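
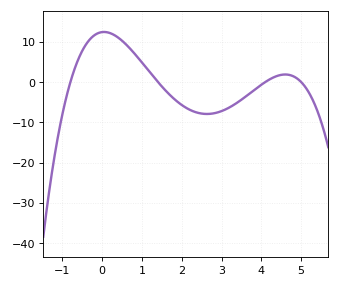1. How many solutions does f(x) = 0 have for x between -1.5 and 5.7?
4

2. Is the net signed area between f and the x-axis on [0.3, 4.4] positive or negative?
negative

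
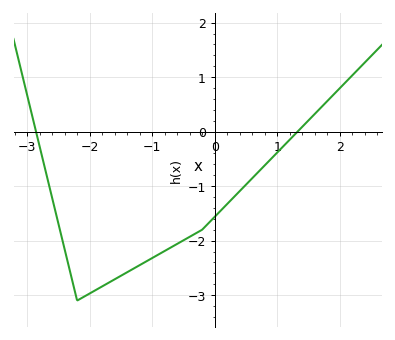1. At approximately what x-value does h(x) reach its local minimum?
-2.2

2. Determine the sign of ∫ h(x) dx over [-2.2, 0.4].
negative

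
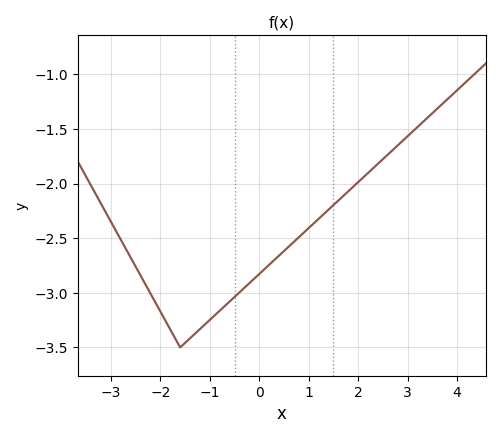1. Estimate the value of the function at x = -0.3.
-2.95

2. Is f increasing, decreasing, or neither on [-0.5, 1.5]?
increasing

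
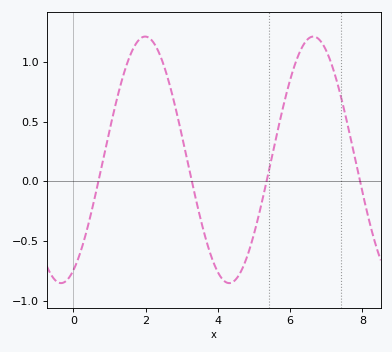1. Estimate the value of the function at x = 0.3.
-0.487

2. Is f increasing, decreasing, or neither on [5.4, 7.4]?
neither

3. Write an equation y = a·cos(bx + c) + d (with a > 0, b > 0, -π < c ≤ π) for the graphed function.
y = 1.03cos(1.35x - 2.68) + 0.18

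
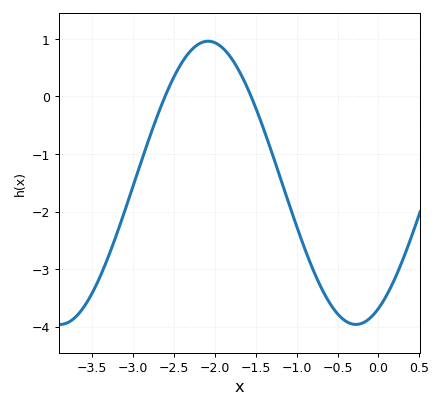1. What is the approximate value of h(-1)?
-2.3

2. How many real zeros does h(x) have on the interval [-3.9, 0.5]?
2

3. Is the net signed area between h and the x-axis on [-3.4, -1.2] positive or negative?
negative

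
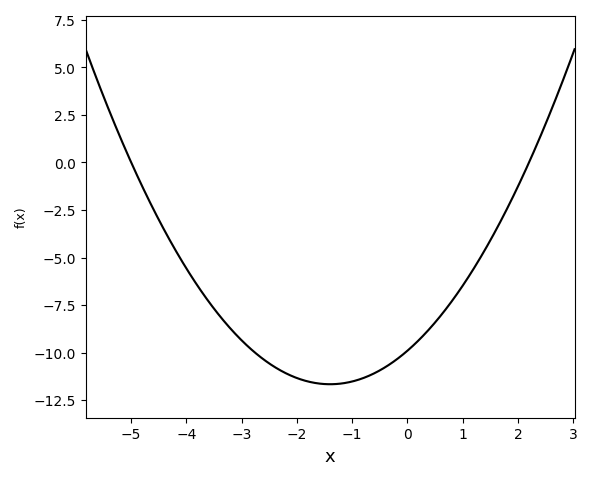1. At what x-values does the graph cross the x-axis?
-5, 2.2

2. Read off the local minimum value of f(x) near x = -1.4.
-11.7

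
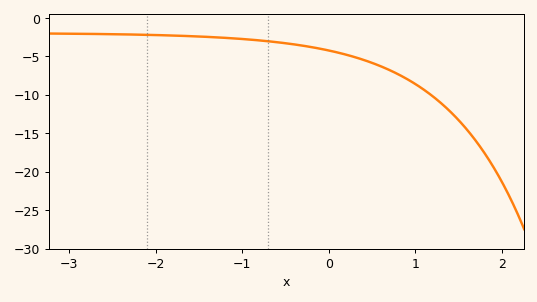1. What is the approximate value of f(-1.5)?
-2.44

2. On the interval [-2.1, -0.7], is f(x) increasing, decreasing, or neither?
decreasing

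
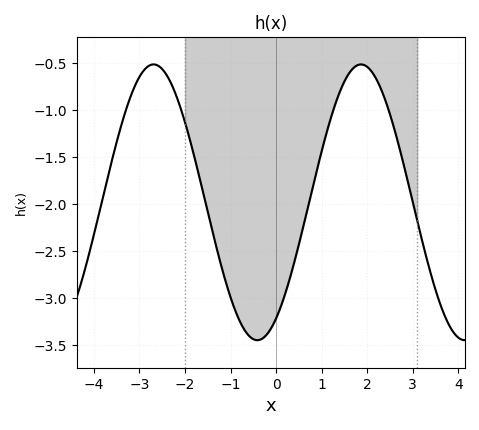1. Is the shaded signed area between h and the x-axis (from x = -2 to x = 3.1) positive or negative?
negative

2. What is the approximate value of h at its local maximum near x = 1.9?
-0.51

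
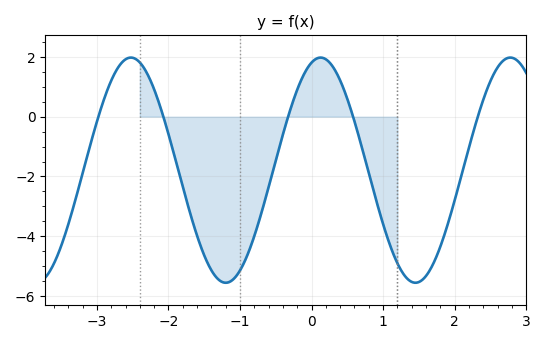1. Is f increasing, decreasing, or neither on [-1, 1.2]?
neither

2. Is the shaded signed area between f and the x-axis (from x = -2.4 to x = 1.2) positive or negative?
negative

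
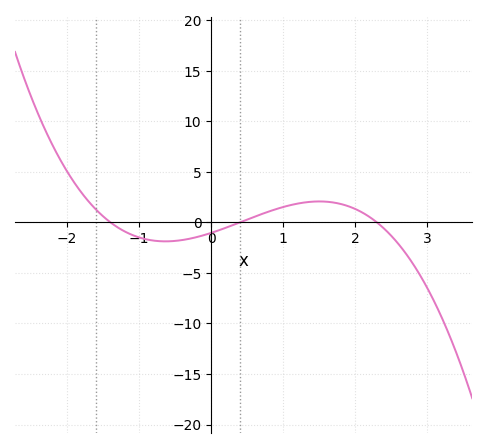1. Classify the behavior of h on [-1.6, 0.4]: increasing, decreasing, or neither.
neither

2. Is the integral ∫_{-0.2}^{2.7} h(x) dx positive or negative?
positive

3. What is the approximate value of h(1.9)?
1.6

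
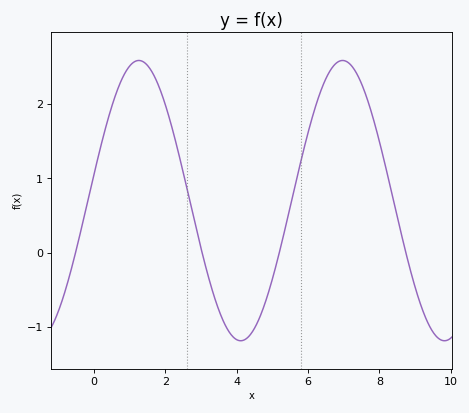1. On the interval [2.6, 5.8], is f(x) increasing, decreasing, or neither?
neither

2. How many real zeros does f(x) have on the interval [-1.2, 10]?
4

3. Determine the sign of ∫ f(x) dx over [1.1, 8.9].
positive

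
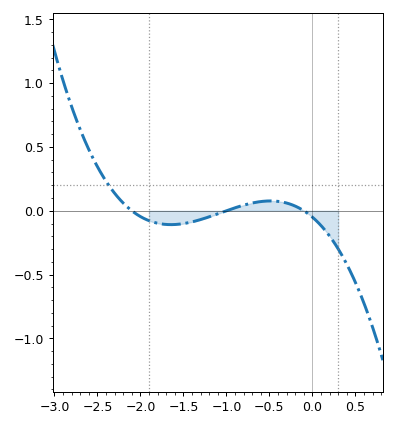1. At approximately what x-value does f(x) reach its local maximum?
-0.5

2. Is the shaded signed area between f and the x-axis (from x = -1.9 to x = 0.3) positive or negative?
negative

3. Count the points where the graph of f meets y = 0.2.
1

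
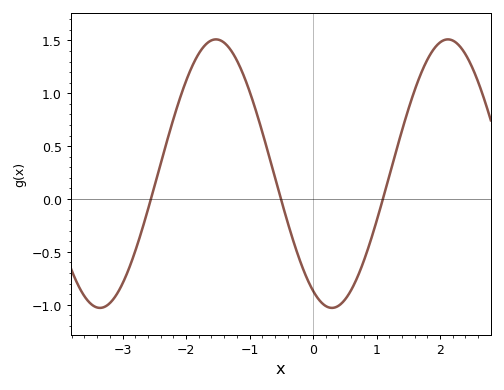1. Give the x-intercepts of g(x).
-2.6, -0.5, 1.1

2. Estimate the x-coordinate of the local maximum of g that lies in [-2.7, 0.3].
-1.5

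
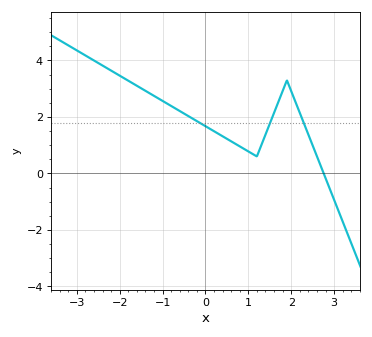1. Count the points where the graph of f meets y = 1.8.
3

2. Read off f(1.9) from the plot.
3.3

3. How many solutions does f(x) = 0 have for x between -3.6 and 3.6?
1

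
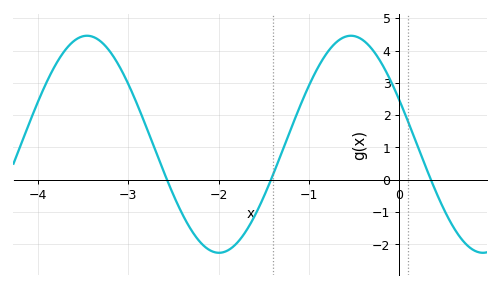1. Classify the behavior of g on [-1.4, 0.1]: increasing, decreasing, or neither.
neither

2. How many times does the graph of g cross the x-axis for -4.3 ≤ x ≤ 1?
3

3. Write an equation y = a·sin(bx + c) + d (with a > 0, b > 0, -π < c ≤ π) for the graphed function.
y = 3.36sin(2.1x + 2.7) + 1.1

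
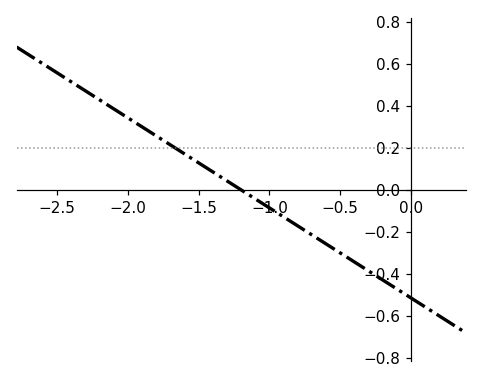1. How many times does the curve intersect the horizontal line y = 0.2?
1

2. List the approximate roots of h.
-1.2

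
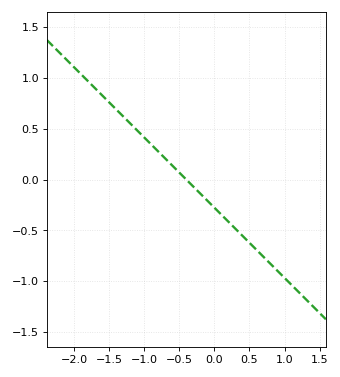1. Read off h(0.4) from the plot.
-0.552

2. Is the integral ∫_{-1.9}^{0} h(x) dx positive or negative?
positive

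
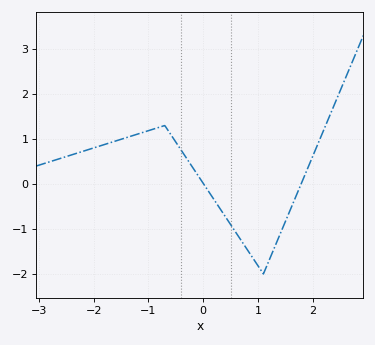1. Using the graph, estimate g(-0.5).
0.9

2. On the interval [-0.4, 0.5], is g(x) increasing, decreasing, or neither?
decreasing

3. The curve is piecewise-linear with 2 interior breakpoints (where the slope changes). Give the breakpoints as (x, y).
(-0.7, 1.3); (1.1, -2)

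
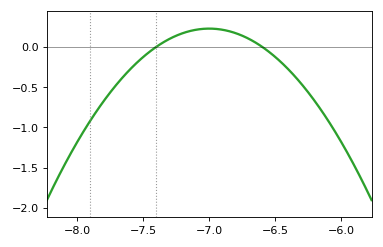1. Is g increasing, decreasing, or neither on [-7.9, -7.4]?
increasing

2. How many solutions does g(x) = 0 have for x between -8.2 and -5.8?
2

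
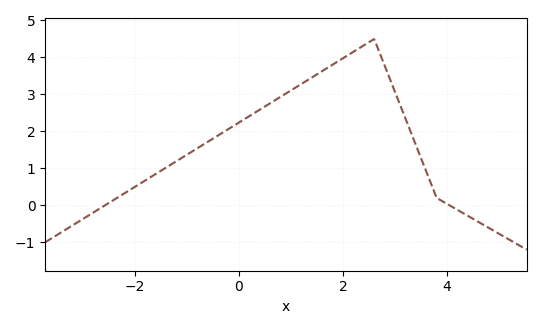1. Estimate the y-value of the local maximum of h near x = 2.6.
4.5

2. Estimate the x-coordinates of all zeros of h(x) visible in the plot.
-2.6, 4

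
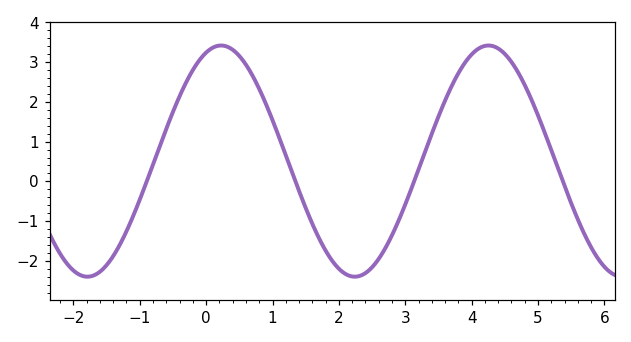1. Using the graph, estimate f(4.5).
3.21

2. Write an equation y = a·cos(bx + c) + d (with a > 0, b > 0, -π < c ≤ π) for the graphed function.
y = 2.91cos(1.56x - 0.352) + 0.51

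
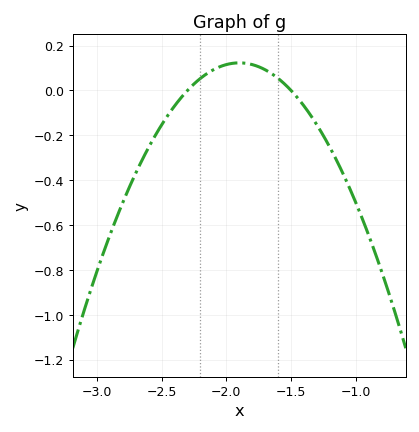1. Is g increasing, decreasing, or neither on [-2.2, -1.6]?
neither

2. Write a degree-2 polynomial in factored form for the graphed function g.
y = -0.77(x + 2.3)(x + 1.5)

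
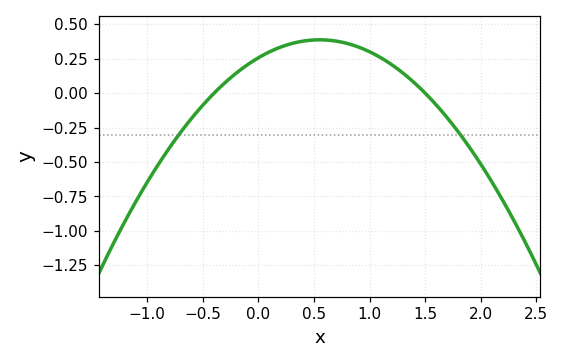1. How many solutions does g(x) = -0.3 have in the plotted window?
2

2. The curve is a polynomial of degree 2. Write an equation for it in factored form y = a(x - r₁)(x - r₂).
y = -0.43(x + 0.4)(x - 1.5)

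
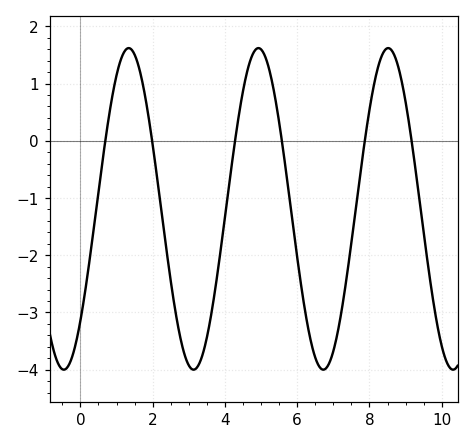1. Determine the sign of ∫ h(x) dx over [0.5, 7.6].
negative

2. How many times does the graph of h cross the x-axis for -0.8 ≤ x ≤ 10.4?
6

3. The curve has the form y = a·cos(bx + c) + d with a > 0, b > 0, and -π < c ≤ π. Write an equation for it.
y = 2.81cos(1.8x - 2.3) - 1.19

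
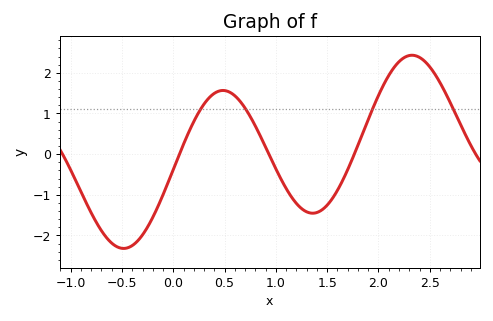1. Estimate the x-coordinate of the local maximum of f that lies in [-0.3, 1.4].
0.483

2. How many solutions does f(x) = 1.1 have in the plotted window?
4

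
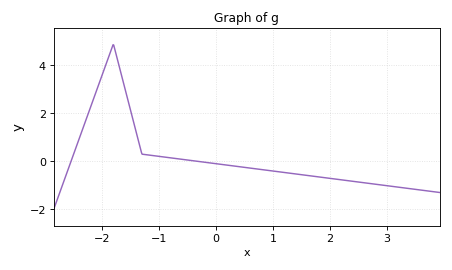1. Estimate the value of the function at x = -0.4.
0.025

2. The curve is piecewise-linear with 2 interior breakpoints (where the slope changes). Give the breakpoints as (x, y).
(-1.8, 4.9); (-1.3, 0.3)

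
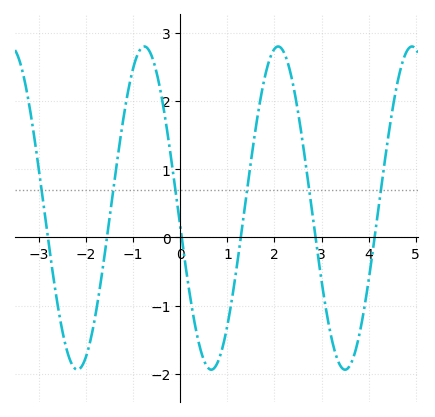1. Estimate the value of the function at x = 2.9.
-0.145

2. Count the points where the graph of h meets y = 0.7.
6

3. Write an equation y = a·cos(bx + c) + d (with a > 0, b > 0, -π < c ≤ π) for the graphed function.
y = 2.37cos(2.21x + 1.69) + 0.43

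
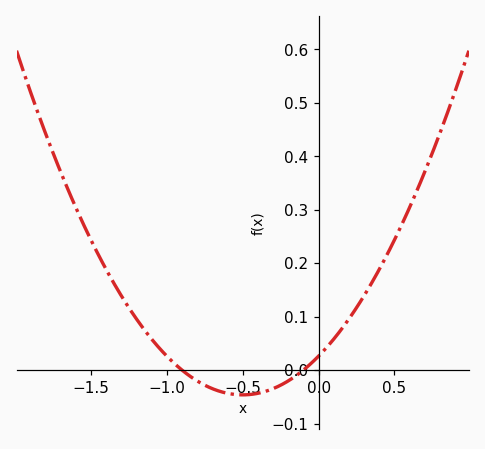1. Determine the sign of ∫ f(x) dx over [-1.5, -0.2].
positive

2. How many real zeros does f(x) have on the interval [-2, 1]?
2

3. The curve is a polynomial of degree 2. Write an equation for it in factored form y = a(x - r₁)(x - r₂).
y = 0.29(x + 0.9)(x + 0.1)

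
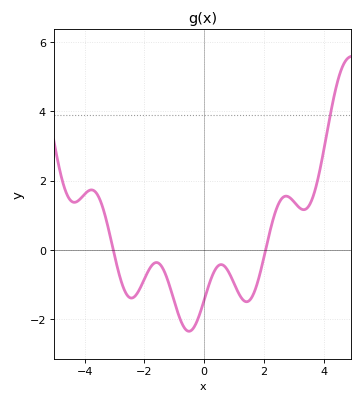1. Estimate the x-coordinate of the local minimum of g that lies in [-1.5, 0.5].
-0.508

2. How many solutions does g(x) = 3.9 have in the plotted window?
1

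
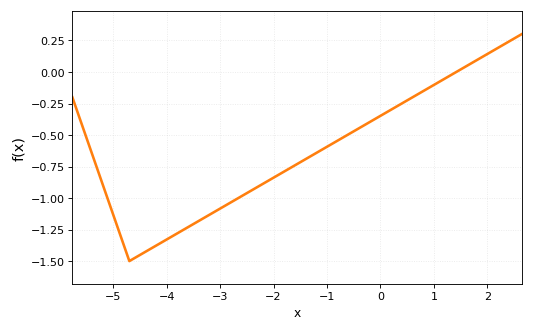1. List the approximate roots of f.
1.42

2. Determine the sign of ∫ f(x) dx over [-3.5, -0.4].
negative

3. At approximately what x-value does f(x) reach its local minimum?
-4.7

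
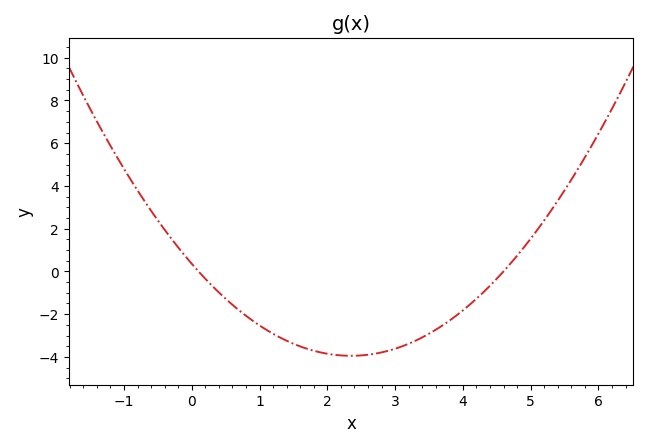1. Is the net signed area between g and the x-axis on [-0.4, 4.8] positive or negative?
negative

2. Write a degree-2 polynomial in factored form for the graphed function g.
y = 0.78(x - 0.1)(x - 4.6)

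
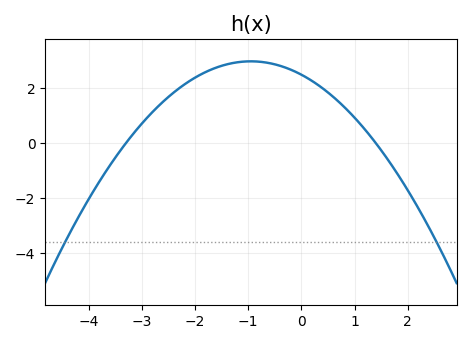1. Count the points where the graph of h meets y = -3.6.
2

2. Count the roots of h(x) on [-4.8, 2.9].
2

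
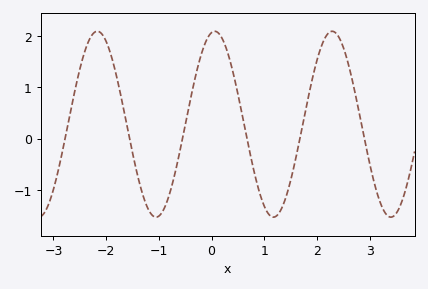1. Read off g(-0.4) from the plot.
0.75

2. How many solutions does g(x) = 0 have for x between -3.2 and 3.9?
6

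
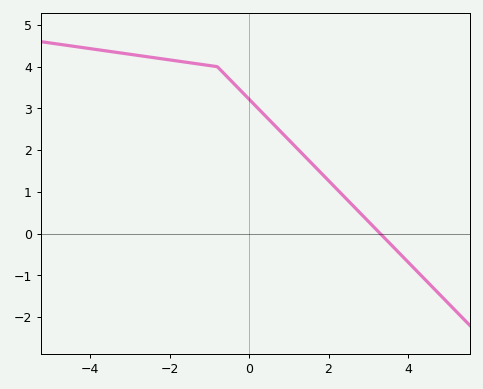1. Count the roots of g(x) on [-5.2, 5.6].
1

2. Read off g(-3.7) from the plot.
4.39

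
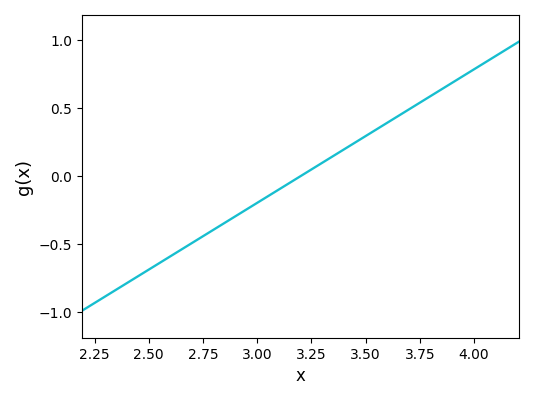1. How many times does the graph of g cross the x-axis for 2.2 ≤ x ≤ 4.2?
1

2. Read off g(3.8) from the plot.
0.6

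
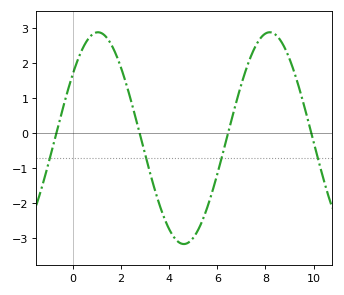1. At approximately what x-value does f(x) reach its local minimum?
4.61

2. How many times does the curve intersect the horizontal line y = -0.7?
4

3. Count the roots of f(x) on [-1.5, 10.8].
4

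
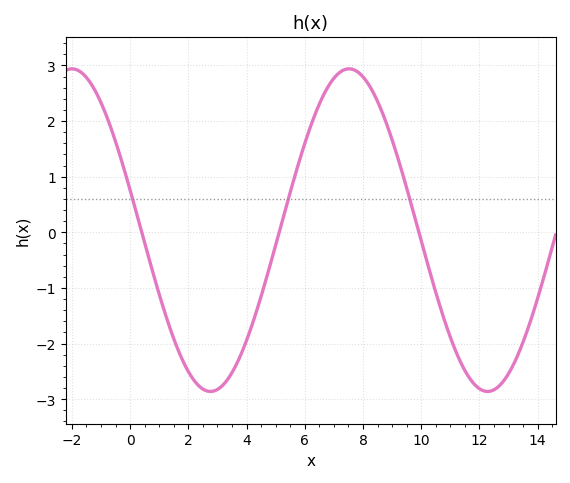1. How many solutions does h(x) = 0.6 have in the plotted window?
3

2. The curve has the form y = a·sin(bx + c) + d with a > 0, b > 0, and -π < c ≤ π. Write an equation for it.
y = 2.9sin(0.66x + 2.9) + 0.04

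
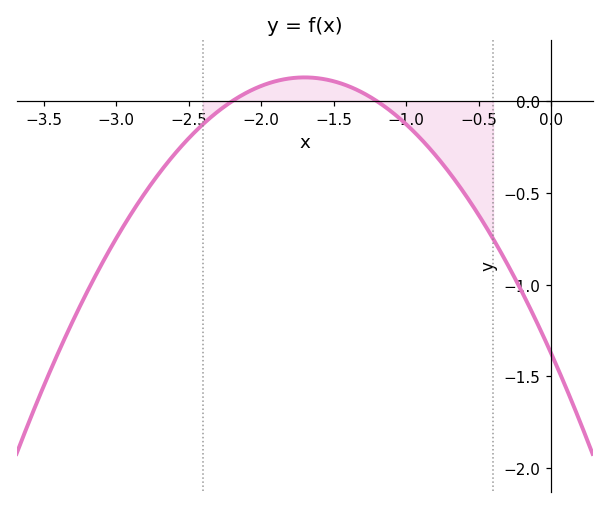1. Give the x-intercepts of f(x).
-2.2, -1.2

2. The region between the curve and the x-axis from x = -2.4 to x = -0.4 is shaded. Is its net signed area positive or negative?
negative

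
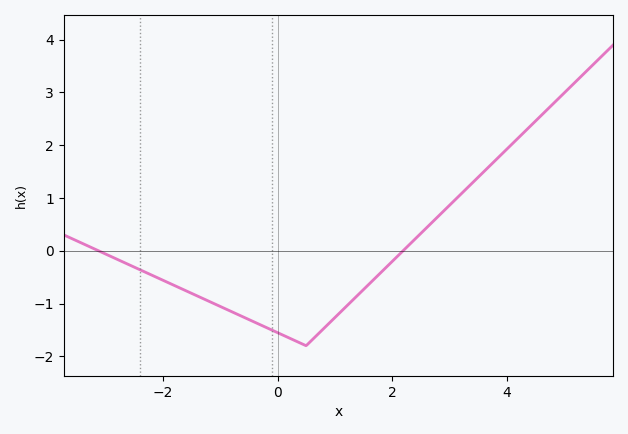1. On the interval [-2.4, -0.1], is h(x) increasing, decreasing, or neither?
decreasing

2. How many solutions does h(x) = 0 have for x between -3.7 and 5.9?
2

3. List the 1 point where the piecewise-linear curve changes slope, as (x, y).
(0.5, -1.8)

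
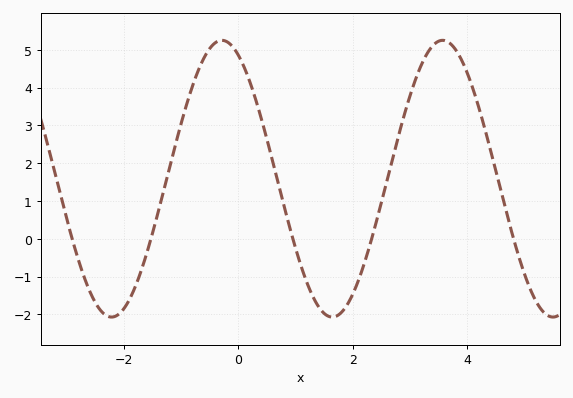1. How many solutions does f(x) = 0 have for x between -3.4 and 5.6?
5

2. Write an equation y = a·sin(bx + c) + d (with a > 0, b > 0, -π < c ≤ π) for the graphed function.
y = 3.66sin(1.63x + 2.03) + 1.59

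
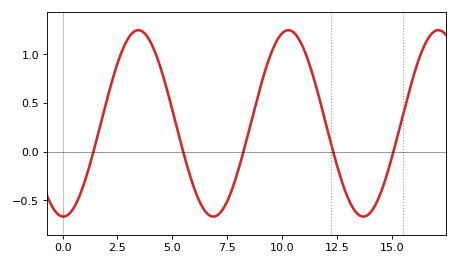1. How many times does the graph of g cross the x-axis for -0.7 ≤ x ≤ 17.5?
5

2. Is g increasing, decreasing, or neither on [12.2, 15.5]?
neither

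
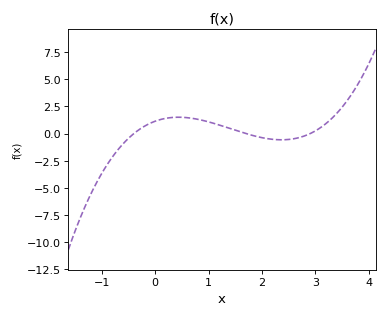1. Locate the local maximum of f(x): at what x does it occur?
0.4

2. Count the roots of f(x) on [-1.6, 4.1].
3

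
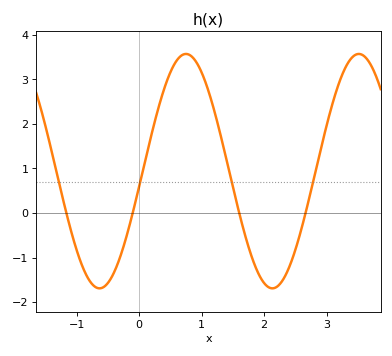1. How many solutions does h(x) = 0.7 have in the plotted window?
4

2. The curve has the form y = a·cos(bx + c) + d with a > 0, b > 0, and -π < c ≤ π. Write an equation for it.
y = 2.63cos(2.3x - 1.7) + 0.94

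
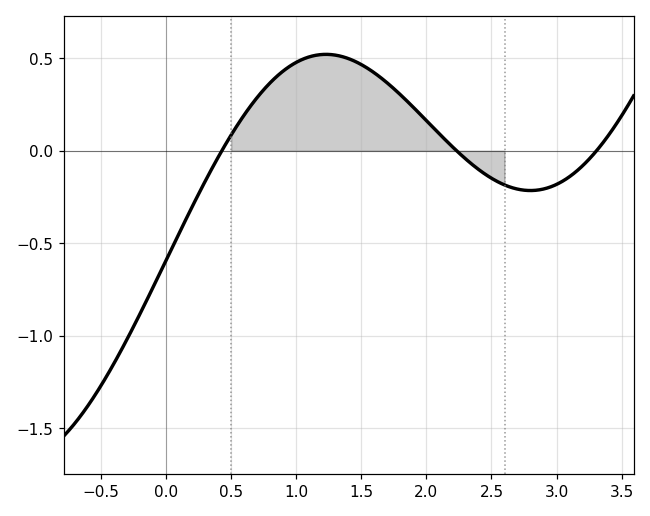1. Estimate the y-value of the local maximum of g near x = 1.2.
0.521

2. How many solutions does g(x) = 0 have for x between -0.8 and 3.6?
3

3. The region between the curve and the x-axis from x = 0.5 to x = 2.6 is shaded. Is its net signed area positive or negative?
positive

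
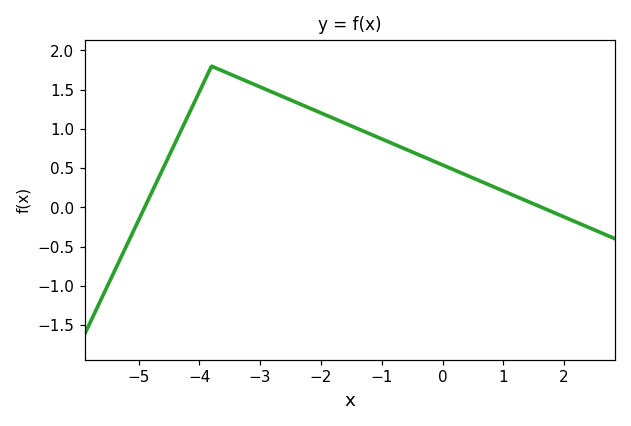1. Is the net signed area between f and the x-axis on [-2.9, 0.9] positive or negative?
positive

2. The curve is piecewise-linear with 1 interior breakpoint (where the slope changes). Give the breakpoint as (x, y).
(-3.8, 1.8)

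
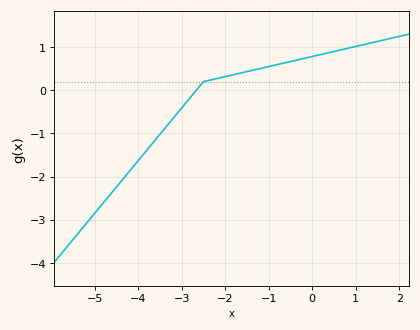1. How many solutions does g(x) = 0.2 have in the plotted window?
1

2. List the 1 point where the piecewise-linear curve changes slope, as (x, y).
(-2.5, 0.2)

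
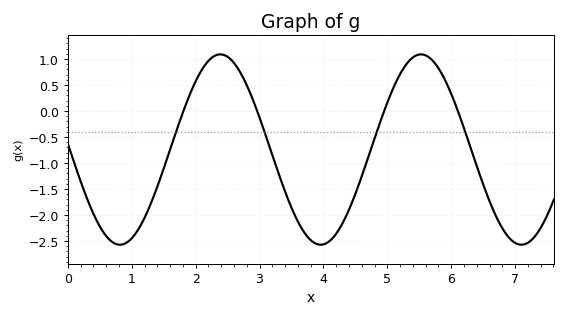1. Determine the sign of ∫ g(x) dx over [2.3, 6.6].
negative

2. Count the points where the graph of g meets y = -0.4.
4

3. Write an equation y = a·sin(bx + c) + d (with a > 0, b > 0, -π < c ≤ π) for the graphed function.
y = 1.83sin(2x + 3.08) - 0.74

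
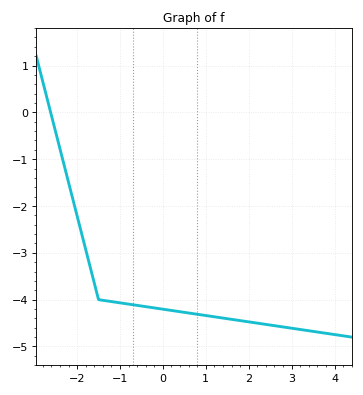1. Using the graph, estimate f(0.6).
-4.3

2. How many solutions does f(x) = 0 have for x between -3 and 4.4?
1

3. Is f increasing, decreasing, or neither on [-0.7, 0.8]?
decreasing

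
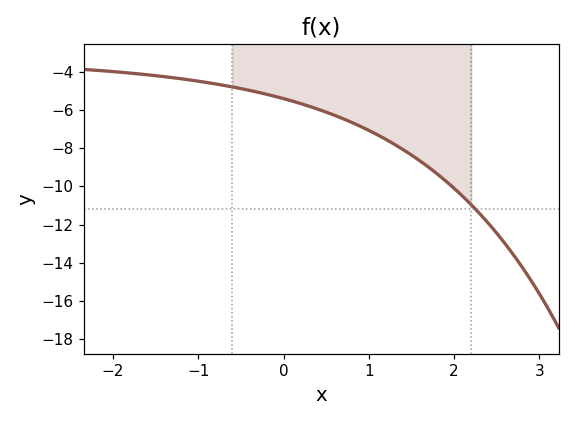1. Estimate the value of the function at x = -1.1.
-4.41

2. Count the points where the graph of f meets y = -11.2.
1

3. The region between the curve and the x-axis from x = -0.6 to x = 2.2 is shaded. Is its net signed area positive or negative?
negative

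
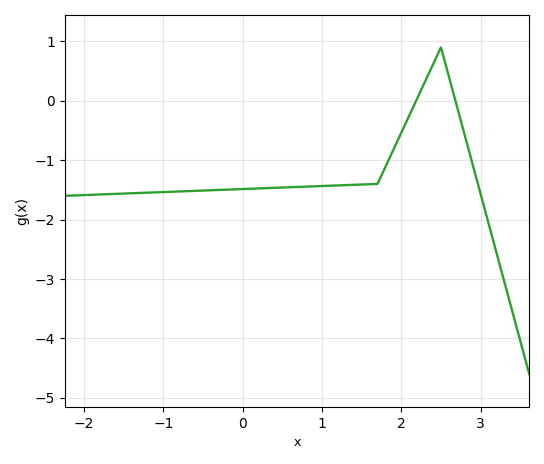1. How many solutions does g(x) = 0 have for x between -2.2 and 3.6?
2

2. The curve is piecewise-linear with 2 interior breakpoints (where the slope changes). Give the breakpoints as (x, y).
(1.7, -1.4); (2.5, 0.9)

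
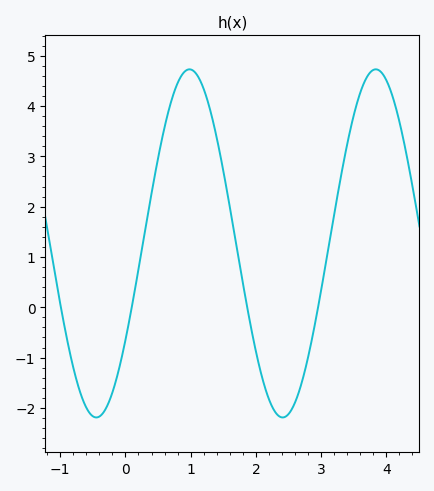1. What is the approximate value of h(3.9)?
4.7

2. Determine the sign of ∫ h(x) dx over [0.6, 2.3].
positive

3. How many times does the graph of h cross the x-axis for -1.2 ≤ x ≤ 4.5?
4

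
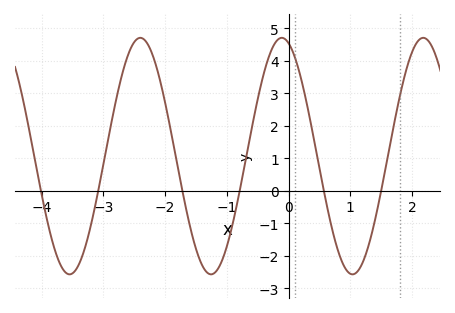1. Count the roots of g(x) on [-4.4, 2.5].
6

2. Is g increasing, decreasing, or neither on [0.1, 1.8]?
neither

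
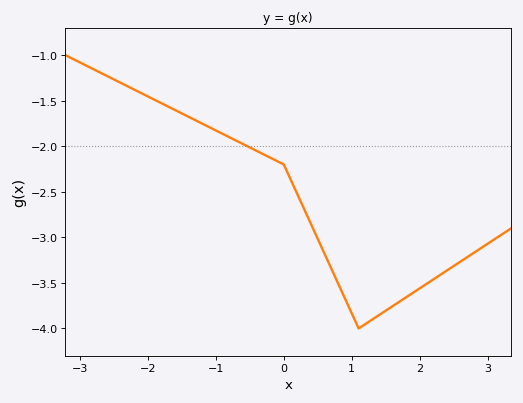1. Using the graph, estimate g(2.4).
-3.35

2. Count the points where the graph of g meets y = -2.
1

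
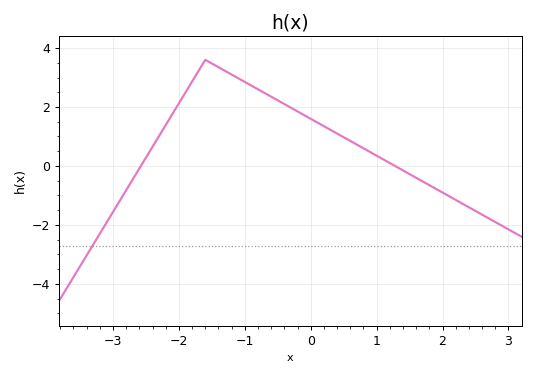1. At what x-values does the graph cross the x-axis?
-2.6, 1.3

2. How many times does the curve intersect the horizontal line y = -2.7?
1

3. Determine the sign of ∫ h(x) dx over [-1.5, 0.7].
positive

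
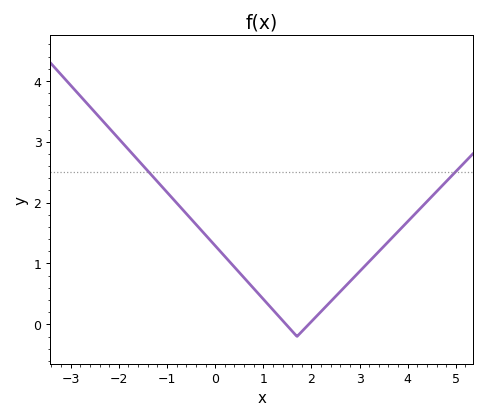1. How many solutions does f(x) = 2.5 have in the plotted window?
2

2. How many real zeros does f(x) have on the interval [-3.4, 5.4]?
2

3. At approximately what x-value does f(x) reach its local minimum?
1.8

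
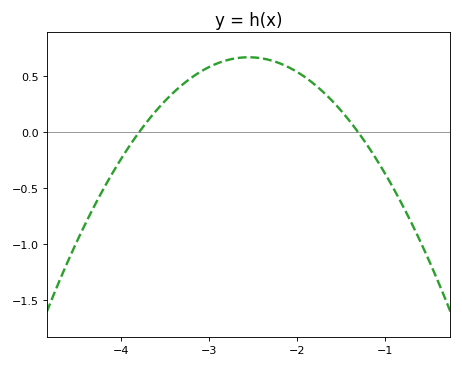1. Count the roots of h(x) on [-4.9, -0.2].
2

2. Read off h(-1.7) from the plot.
0.35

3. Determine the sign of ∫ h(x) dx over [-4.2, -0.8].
positive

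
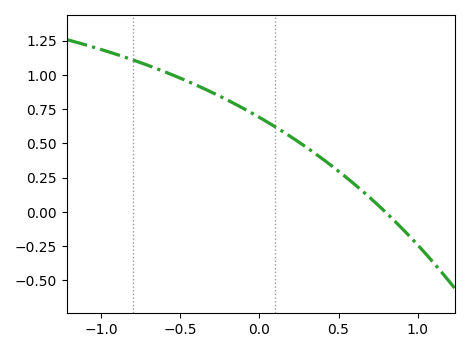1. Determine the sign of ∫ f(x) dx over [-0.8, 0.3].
positive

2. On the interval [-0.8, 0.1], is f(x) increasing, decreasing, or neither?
decreasing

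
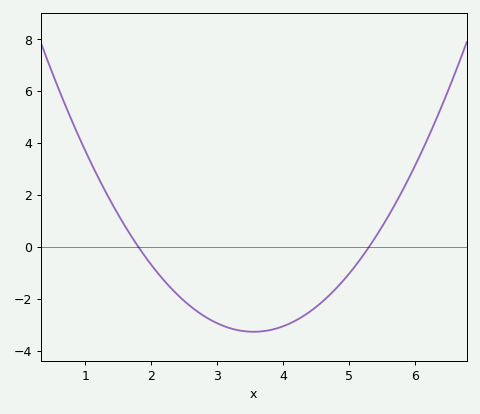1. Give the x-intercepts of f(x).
1.8, 5.3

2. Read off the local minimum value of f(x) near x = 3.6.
-3.2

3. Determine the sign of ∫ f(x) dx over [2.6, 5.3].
negative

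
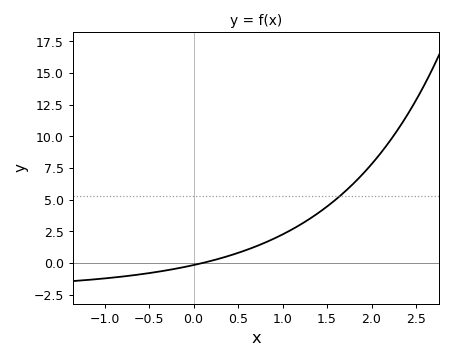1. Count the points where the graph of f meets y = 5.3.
1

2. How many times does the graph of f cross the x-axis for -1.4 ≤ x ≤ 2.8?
1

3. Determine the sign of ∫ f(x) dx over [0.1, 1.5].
positive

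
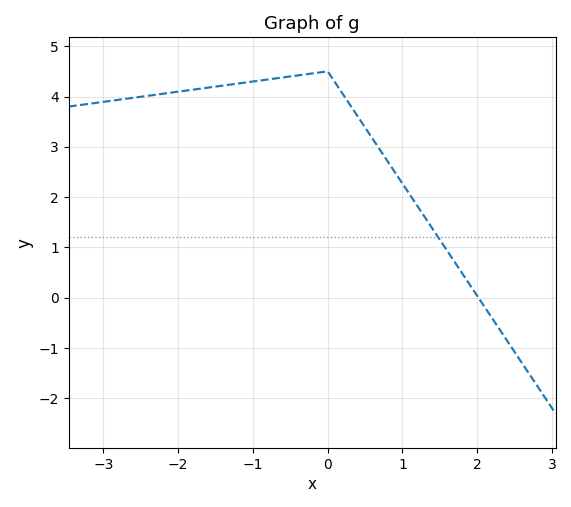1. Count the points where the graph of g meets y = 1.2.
1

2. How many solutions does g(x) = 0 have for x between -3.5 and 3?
1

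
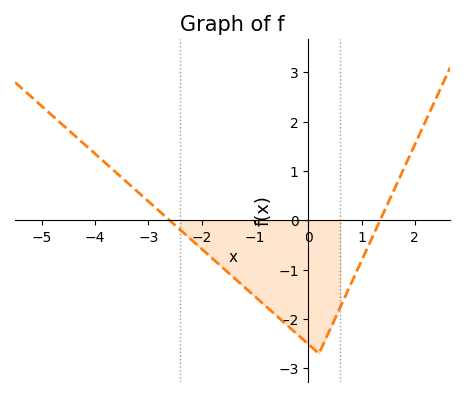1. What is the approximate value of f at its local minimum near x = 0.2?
-2.7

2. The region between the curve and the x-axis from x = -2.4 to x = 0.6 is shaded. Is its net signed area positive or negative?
negative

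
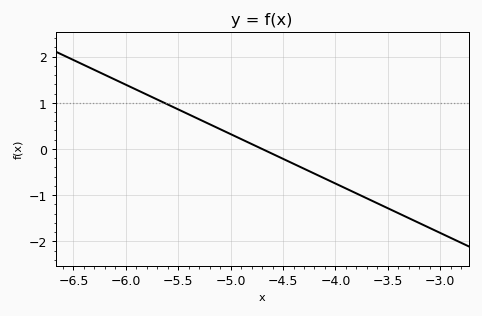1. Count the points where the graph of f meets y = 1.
1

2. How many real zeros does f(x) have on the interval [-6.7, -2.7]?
1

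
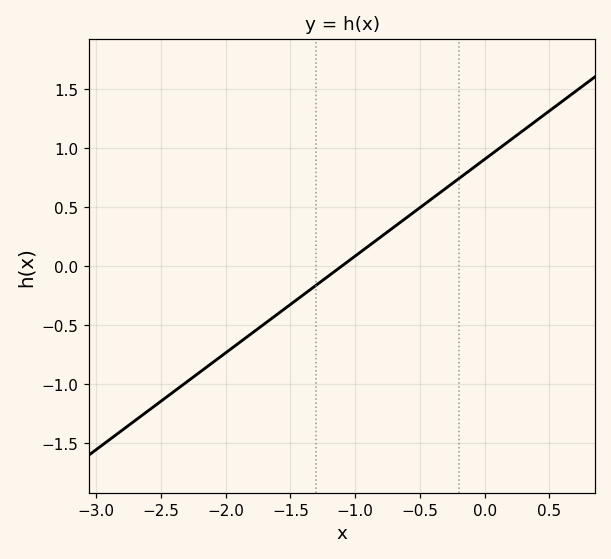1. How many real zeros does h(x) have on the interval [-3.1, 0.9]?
1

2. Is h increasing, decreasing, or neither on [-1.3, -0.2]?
increasing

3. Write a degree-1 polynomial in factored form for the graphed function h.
y = 0.82(x + 1.1)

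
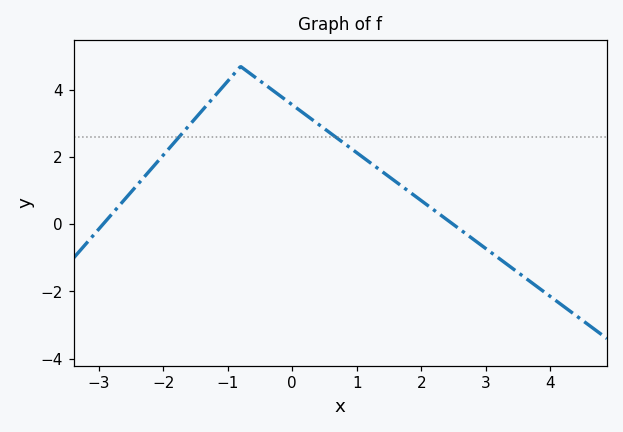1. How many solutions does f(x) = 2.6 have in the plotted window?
2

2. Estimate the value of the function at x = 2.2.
0.4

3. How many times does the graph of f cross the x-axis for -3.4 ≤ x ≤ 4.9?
2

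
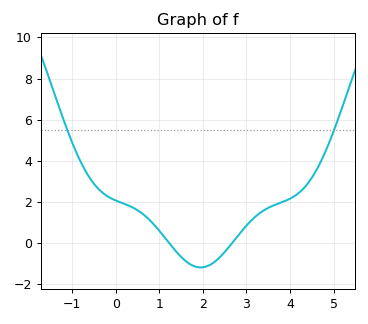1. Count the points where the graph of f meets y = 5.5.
2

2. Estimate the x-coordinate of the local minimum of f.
1.95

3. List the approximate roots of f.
1.22, 2.67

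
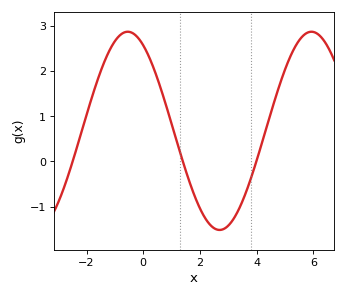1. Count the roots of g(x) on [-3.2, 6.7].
3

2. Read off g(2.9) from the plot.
-1.48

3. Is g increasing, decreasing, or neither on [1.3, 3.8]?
neither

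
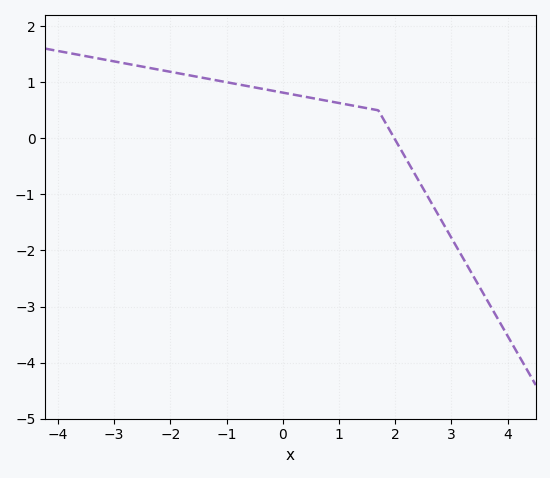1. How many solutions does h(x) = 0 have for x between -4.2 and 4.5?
1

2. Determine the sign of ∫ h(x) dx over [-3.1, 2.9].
positive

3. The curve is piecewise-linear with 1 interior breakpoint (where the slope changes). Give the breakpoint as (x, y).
(1.7, 0.5)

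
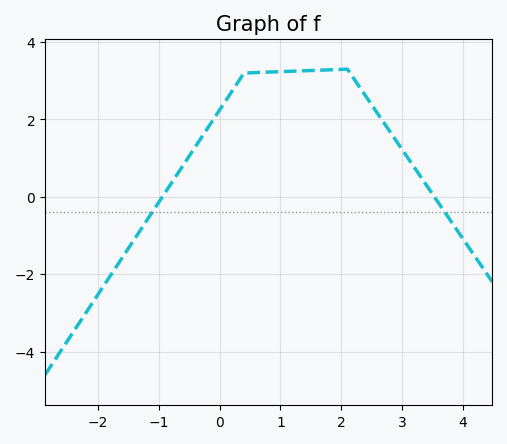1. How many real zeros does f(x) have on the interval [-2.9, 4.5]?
2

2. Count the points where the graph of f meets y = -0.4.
2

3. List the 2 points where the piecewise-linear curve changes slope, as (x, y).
(0.4, 3.2); (2.1, 3.3)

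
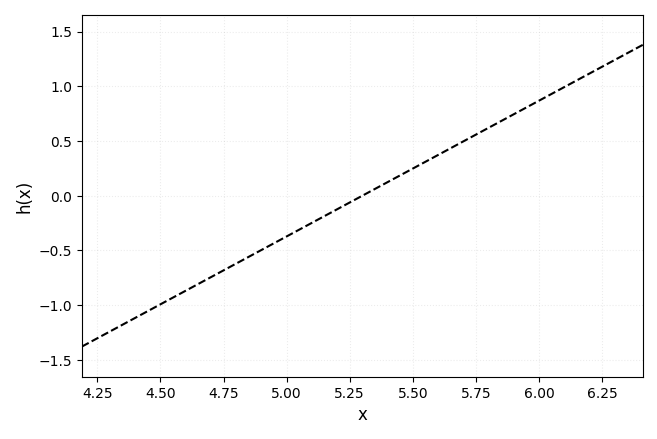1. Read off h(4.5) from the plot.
-0.992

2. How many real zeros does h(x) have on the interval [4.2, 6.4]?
1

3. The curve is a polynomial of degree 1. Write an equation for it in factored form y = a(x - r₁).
y = 1.24(x - 5.3)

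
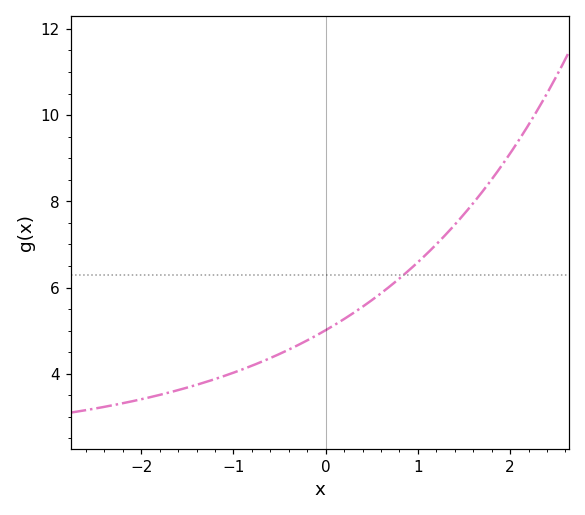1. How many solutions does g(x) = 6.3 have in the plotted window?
1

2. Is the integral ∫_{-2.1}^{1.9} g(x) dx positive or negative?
positive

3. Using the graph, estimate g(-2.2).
3.32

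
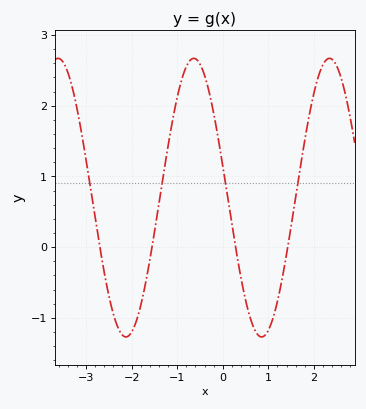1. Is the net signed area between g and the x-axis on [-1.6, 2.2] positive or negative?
positive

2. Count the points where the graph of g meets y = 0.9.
4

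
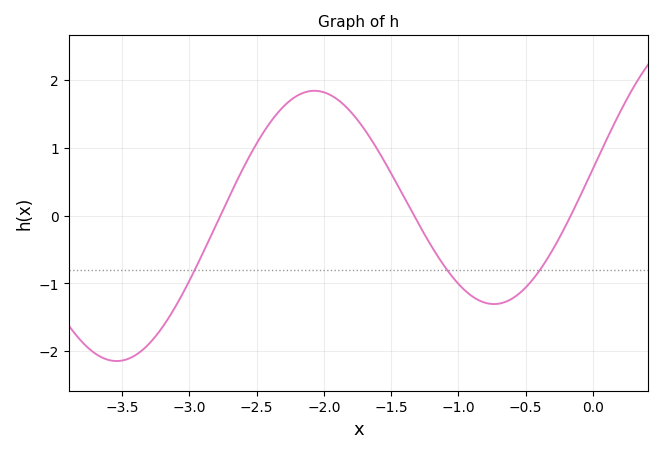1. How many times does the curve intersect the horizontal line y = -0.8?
3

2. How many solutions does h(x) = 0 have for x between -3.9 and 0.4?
3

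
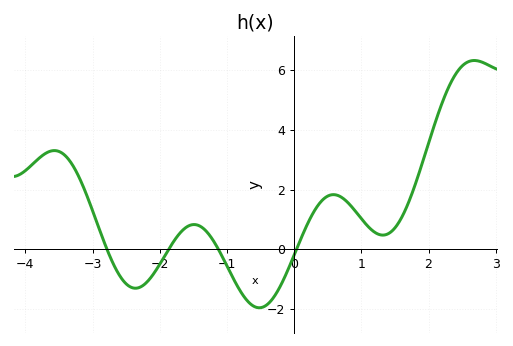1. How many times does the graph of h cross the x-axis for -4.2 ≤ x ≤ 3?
4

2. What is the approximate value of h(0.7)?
1.8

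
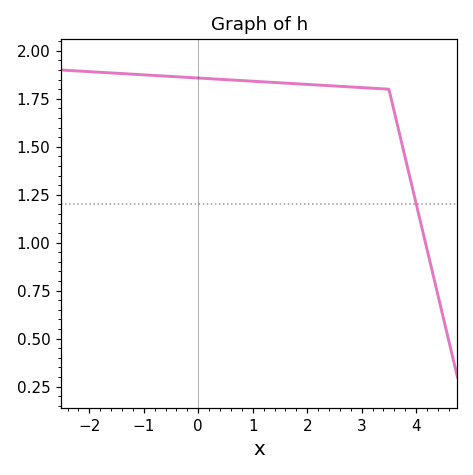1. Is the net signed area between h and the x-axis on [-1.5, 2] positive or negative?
positive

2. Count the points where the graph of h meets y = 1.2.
1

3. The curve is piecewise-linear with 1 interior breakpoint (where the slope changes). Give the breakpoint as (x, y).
(3.5, 1.8)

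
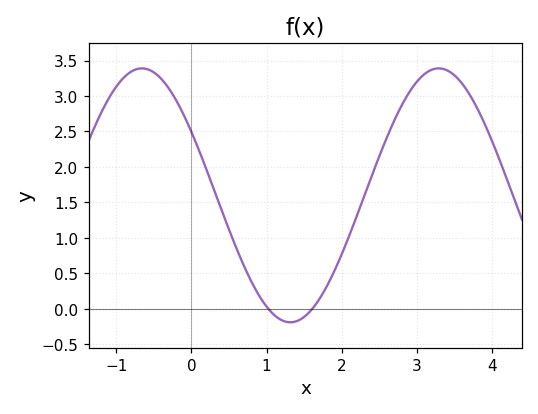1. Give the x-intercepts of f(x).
1.02, 1.61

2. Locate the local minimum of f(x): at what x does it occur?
1.32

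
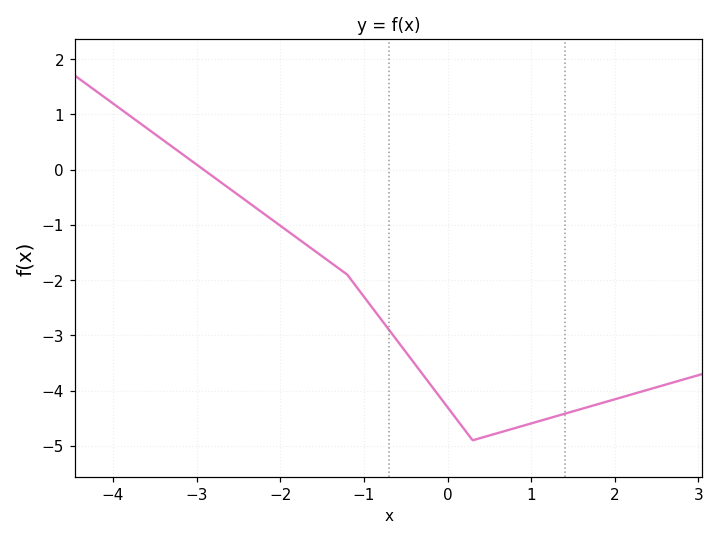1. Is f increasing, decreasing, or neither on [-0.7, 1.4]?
neither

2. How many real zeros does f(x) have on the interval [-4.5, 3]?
1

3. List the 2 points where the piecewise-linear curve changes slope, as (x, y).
(-1.2, -1.9); (0.3, -4.9)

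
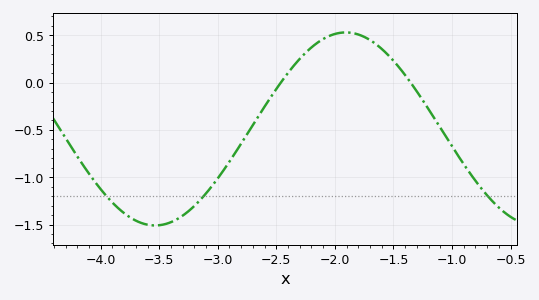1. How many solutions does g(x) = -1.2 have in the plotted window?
3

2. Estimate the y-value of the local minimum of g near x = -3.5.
-1.5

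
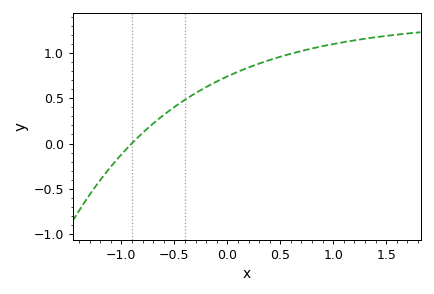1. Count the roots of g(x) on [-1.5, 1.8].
1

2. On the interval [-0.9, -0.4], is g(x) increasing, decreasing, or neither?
increasing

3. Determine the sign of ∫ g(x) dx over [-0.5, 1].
positive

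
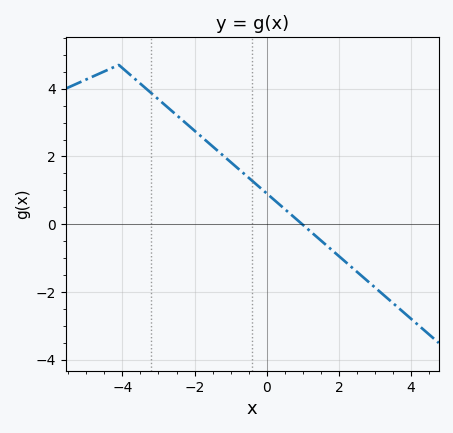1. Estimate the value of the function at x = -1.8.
2.6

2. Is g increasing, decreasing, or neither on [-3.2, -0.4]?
decreasing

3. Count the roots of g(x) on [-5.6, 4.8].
1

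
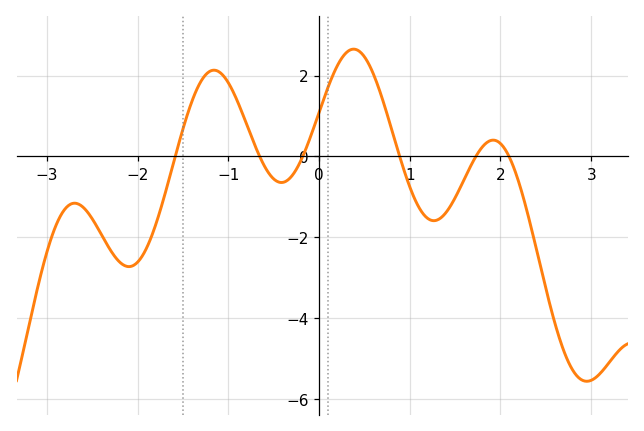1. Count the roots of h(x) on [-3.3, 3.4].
6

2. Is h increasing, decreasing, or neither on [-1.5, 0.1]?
neither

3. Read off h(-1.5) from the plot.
0.6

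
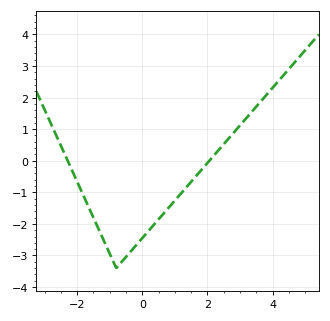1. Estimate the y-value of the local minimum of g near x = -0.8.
-3.4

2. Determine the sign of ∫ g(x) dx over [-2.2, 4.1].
negative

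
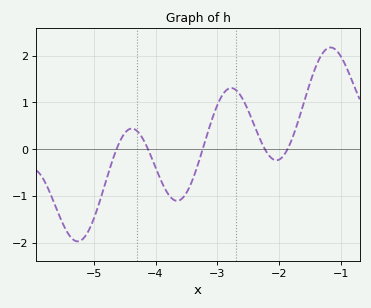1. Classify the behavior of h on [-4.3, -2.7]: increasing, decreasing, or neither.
neither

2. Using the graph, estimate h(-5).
-1.5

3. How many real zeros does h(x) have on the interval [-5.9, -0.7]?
5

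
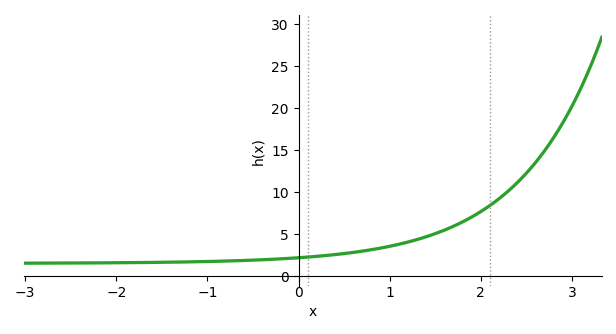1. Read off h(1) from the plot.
3.5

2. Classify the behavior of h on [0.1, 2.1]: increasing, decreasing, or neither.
increasing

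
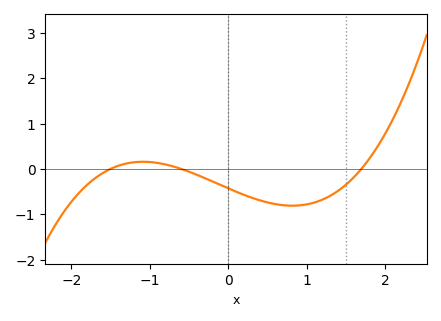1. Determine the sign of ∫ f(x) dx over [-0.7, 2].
negative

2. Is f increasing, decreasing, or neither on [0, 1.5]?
neither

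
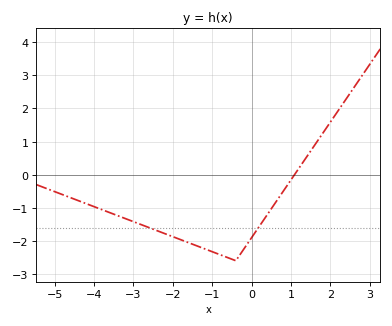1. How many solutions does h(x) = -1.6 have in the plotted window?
2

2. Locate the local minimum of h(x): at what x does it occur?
-0.402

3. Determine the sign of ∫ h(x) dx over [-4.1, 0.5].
negative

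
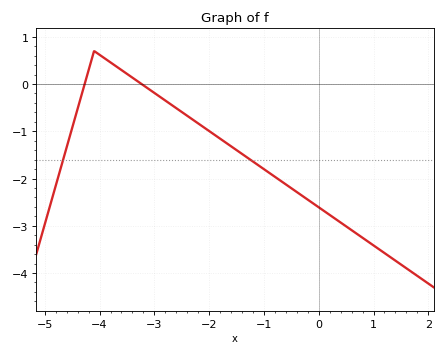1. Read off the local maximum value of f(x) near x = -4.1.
0.7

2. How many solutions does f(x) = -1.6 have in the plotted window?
2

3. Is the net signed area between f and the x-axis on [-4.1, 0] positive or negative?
negative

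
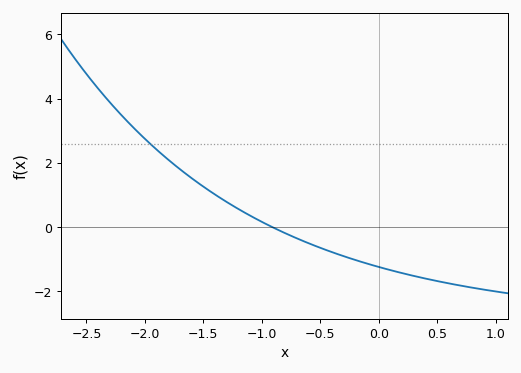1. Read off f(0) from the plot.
-1.24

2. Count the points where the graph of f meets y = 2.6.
1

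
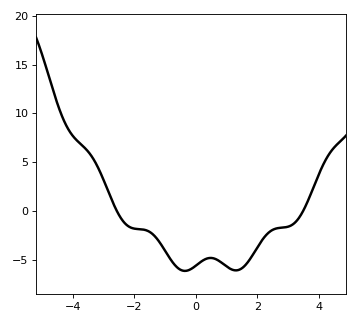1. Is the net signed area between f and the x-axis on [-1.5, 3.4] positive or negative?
negative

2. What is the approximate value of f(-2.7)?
0.864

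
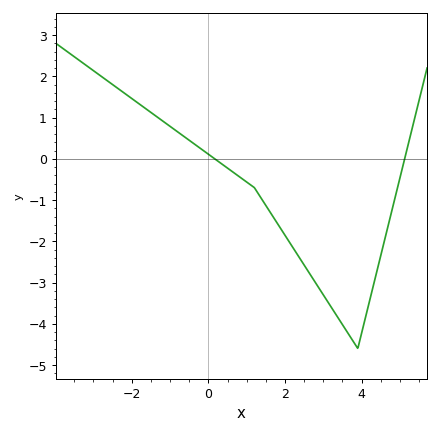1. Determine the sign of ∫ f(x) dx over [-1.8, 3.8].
negative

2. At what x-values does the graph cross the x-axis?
0.2, 5.2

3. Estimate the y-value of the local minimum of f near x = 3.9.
-4.6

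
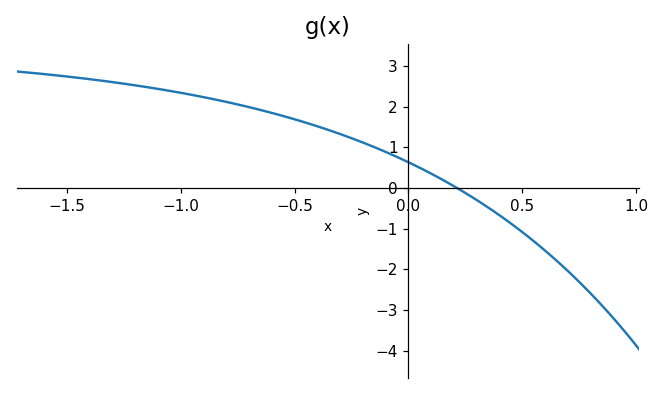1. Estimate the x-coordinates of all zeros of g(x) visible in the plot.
0.2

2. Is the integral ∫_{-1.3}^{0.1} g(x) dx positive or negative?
positive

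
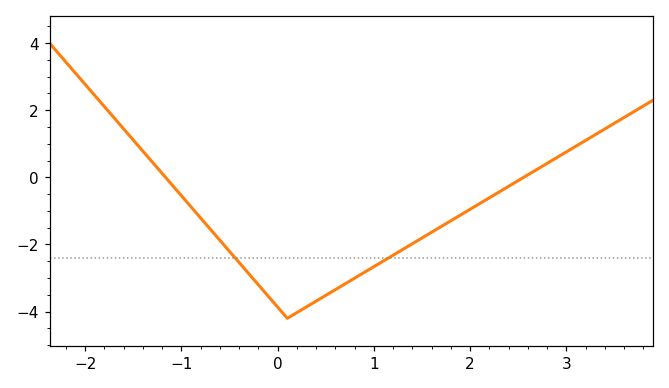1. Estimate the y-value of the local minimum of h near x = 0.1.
-4.2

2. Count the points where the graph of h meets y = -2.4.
2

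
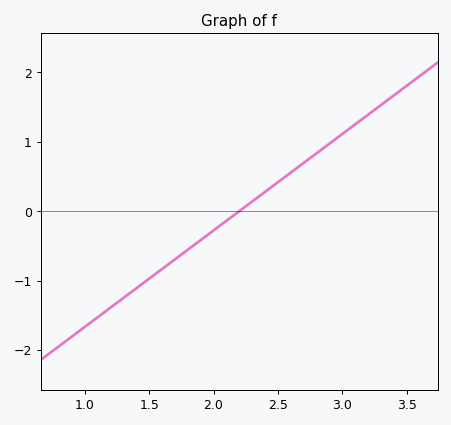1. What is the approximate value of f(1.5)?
-0.973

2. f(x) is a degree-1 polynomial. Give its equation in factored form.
y = 1.39(x - 2.2)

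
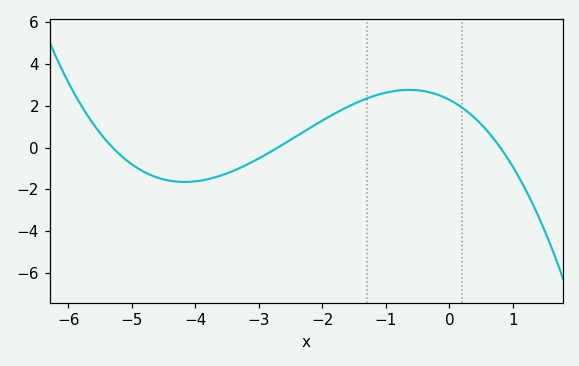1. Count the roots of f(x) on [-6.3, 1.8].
3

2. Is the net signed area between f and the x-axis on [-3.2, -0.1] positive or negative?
positive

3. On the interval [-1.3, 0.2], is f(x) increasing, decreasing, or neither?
neither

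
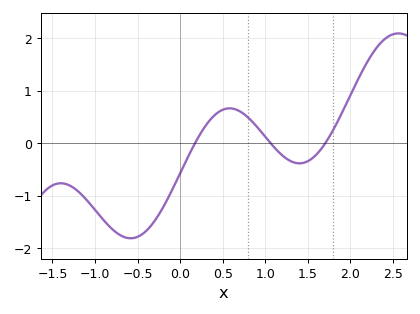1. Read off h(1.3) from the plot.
-0.346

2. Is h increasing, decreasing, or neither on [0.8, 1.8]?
neither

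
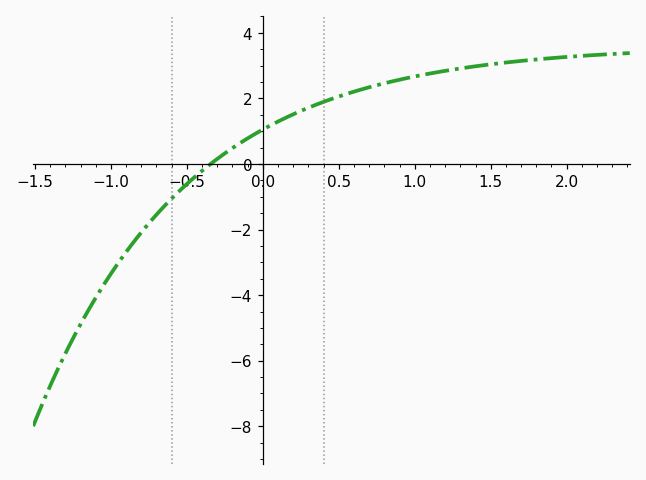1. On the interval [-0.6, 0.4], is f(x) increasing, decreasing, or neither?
increasing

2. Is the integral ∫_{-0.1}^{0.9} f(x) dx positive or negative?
positive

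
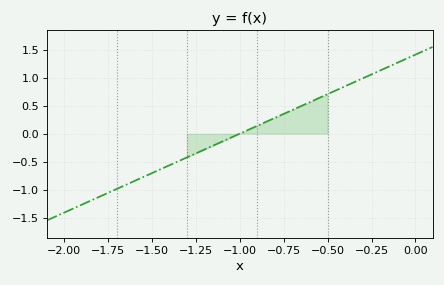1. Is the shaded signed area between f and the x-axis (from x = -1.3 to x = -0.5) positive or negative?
positive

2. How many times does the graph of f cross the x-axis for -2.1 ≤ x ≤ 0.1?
1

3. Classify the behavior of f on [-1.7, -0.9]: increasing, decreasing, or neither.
increasing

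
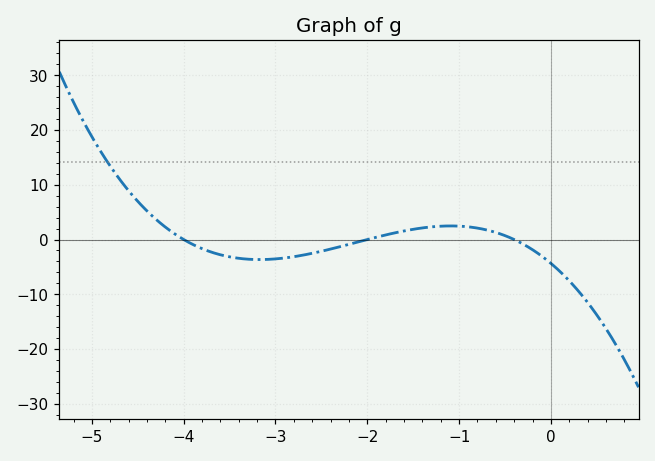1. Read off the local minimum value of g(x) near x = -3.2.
-4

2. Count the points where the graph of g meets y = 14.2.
1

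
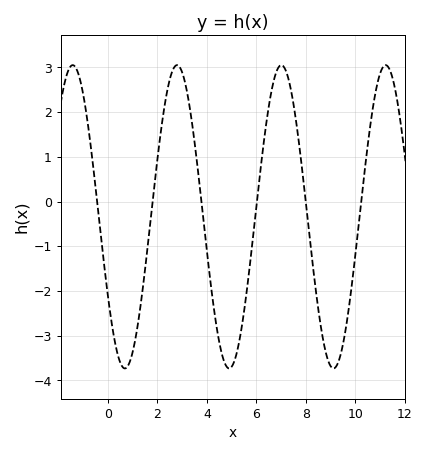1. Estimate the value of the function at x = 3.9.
-0.6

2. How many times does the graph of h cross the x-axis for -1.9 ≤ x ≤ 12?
6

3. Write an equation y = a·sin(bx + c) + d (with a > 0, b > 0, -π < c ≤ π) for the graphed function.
y = 3.39sin(1.5x - 2.6) - 0.34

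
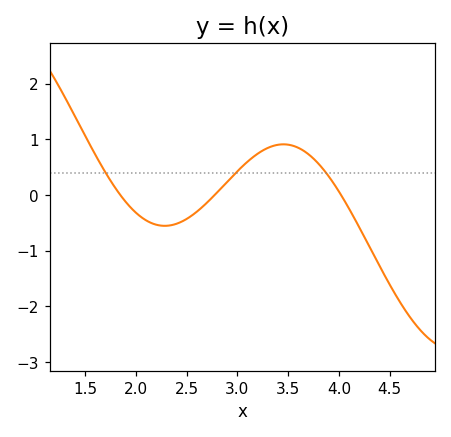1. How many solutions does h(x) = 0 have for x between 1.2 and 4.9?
3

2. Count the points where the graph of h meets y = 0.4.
3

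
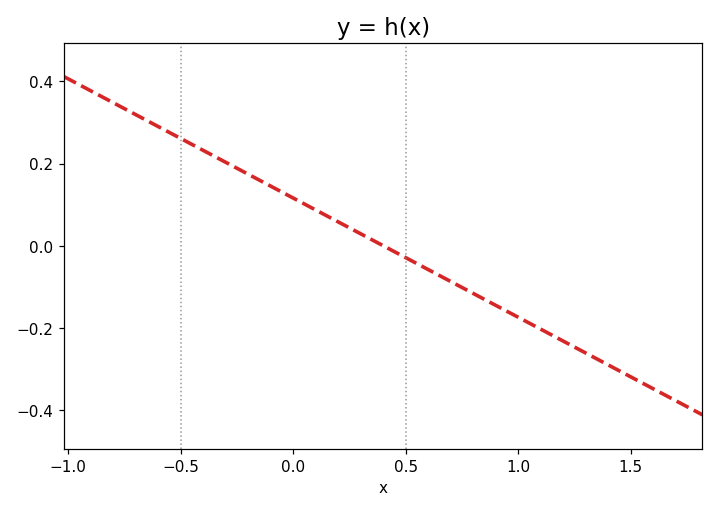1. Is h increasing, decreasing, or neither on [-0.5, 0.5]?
decreasing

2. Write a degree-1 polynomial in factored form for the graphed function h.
y = -0.29(x - 0.4)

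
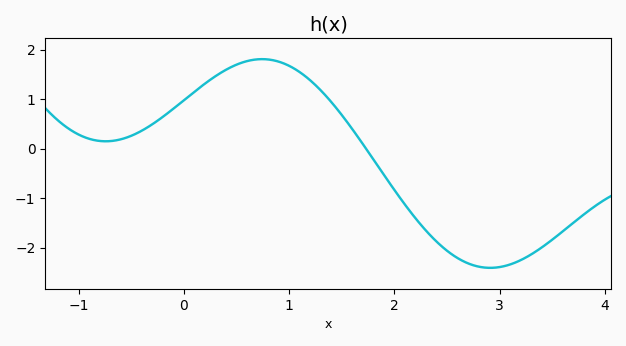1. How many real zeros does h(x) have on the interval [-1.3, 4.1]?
1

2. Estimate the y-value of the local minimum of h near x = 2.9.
-2.41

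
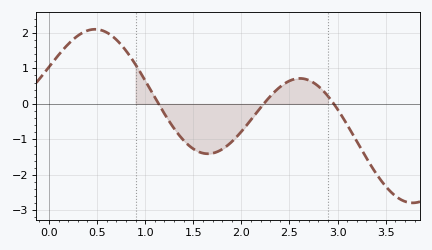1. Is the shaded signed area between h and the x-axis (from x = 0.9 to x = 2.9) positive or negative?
negative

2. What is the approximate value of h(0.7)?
1.81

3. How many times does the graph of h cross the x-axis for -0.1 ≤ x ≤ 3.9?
3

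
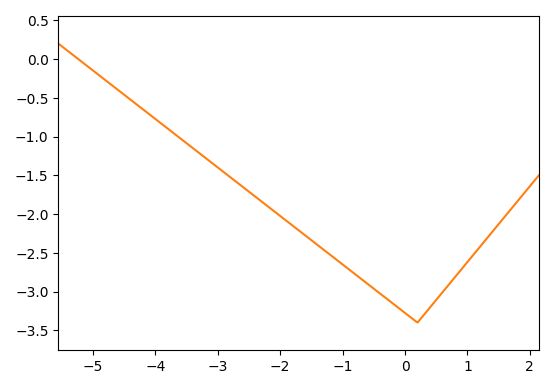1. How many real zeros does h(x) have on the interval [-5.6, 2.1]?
1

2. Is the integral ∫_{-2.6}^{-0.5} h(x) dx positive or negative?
negative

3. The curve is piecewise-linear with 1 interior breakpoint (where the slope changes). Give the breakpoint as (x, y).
(0.2, -3.4)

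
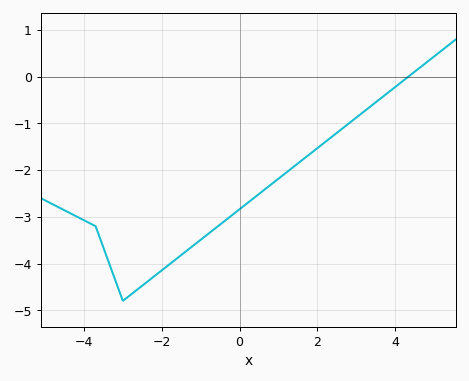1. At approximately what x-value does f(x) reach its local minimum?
-3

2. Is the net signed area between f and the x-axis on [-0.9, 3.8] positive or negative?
negative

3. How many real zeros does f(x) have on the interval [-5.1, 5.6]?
1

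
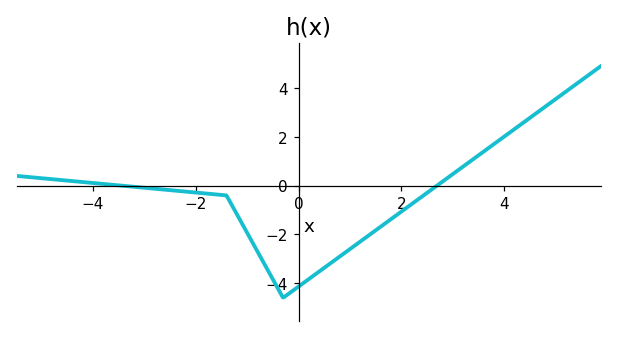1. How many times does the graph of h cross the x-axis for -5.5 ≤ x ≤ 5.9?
2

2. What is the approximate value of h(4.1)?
2.17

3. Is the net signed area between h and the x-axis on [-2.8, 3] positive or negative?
negative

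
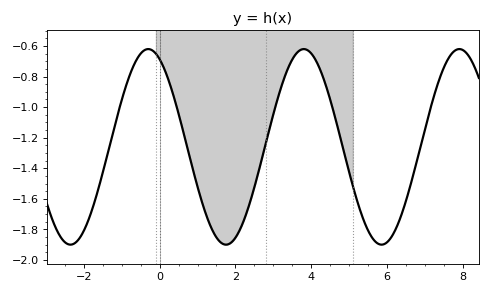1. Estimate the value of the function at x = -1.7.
-1.6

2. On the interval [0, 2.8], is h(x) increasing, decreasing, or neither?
neither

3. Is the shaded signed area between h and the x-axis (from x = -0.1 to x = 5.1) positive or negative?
negative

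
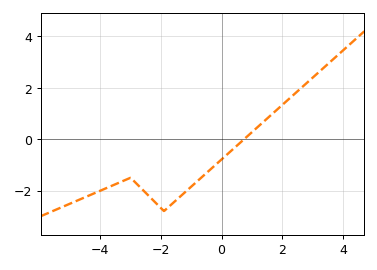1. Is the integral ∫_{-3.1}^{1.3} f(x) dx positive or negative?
negative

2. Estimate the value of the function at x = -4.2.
-2.11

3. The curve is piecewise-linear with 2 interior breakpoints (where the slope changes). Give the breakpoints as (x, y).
(-3, -1.5); (-1.9, -2.8)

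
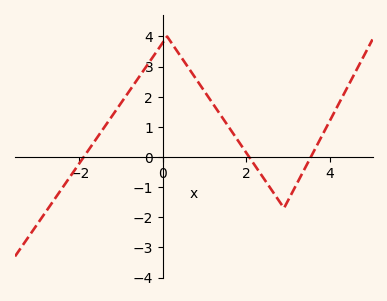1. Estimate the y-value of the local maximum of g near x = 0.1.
4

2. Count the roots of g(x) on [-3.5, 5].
3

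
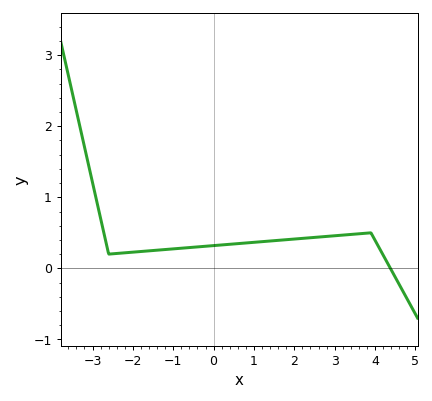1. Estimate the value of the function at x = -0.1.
0.315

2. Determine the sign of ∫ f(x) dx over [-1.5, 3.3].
positive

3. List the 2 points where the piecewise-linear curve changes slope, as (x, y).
(-2.6, 0.2); (3.9, 0.5)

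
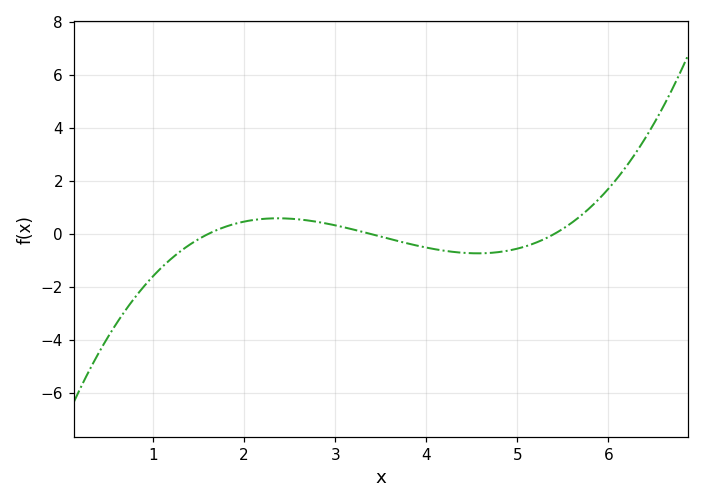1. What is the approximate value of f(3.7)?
-0.2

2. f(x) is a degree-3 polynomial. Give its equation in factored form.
y = 0.25(x - 1.6)(x - 3.4)(x - 5.4)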